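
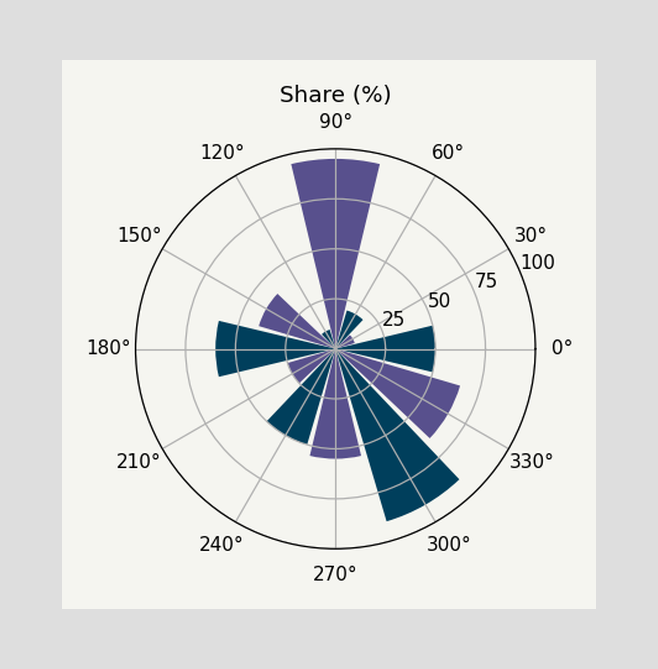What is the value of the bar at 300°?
90%

The bar at 300° reaches 90% on the radial axis.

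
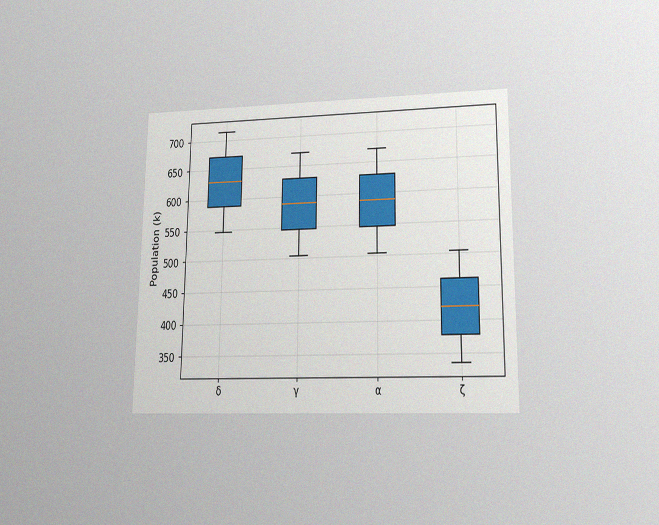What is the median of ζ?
420k

The chart is viewed at a slight angle, with some photo noise. The median line in the ζ box sits at 420k.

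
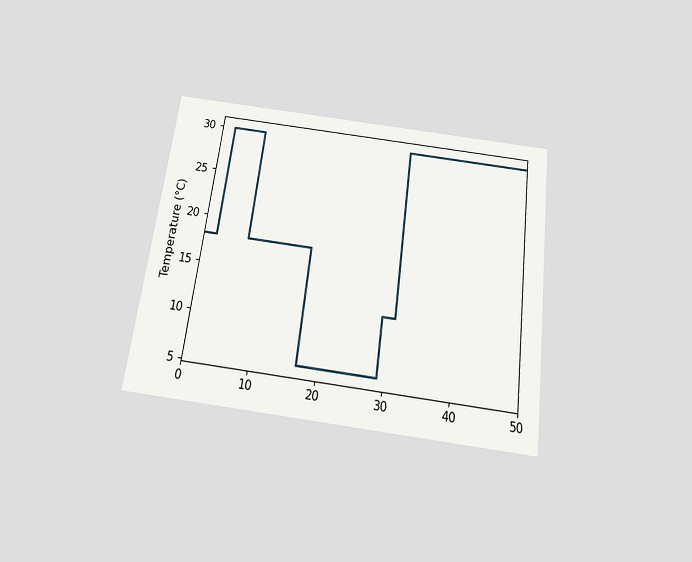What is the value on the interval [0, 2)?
The chart is tilted about 7° clockwise and viewed slightly from below. On [0, 2) the step sits at 18°C.

18°C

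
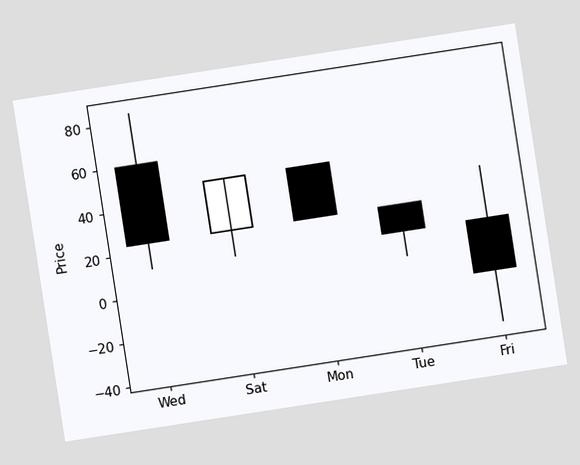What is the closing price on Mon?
24

The chart is tilted about 9° counter-clockwise. The Mon candle closes at 24.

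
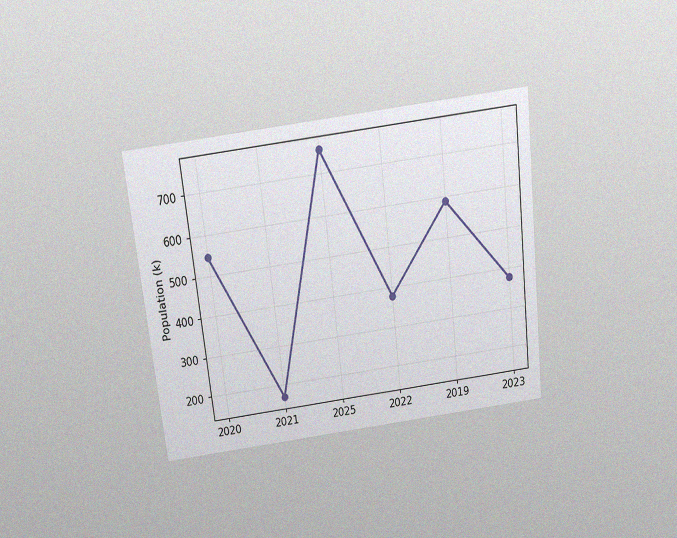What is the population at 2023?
378k

The chart is tilted about 7° counter-clockwise and viewed slightly from above, with some photo noise. At 2023, the line is at 378k.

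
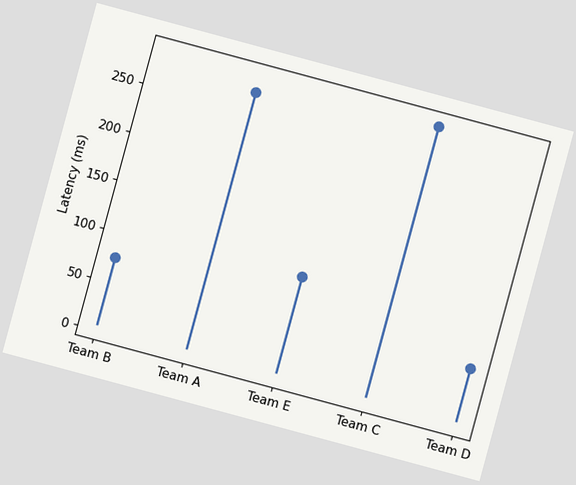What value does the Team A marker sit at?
The chart is tilted about 15° clockwise. The Team A marker sits at 270ms.

270ms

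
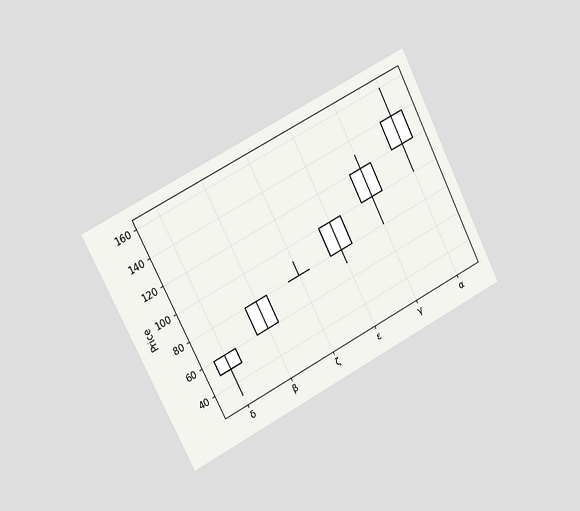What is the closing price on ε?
The chart is tilted about 27° counter-clockwise and viewed slightly from the left. The ε candle closes at 100.

100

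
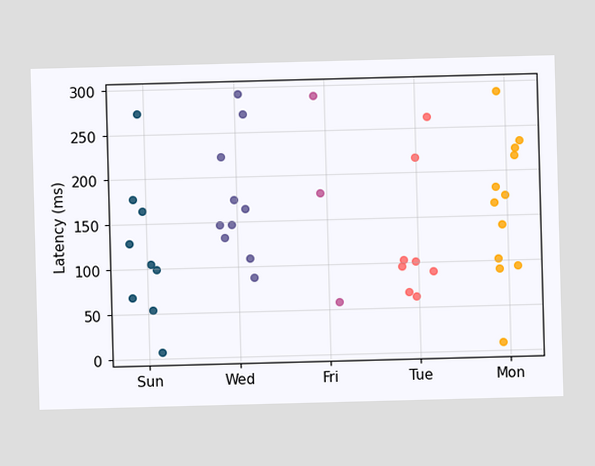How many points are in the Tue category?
8

Counting the markers in the Tue column gives 8.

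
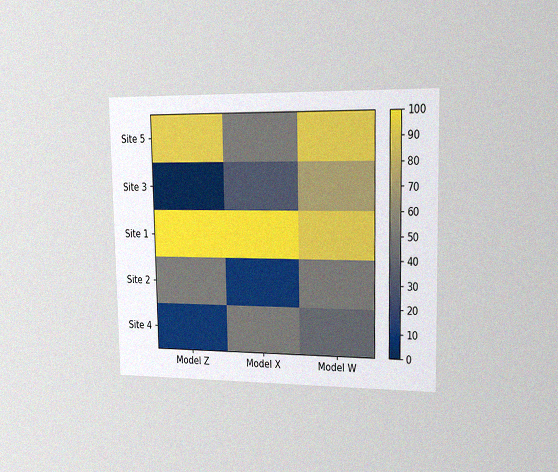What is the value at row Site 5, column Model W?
90

The chart is viewed slightly from the right, with some photo noise. Matching cell (Site 5, Model W) against the colorbar gives 90.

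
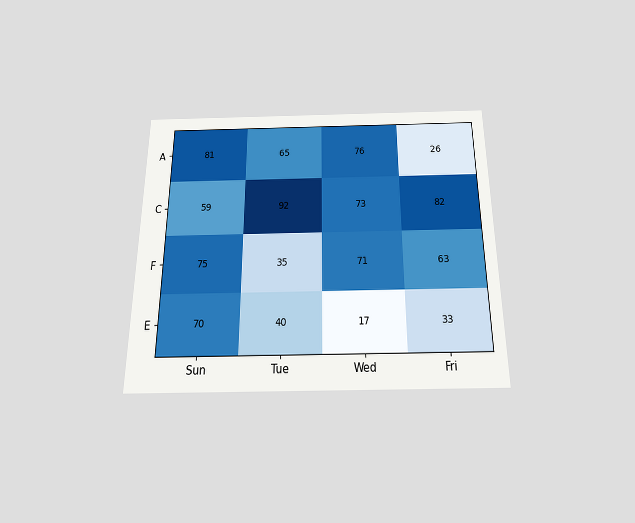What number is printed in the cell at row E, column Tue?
The chart is viewed slightly from below. The (E, Tue) cell reads 40.

40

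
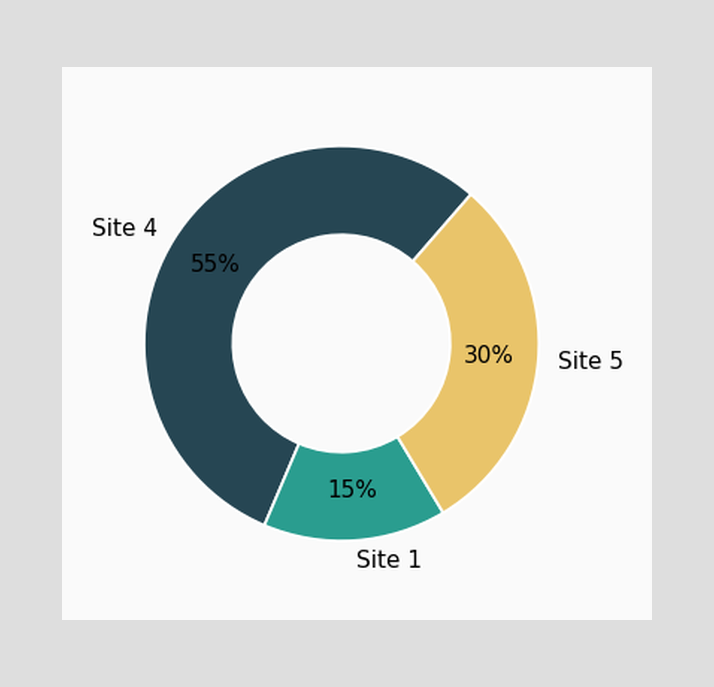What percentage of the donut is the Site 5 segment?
The Site 5 segment takes up 30% of the ring.

30%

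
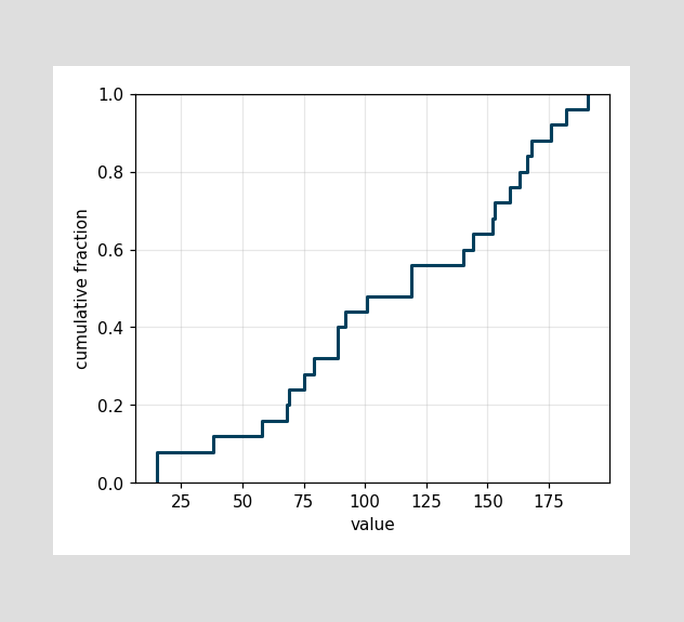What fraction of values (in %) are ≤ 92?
At x=92 the ECDF step is at 44%.

44%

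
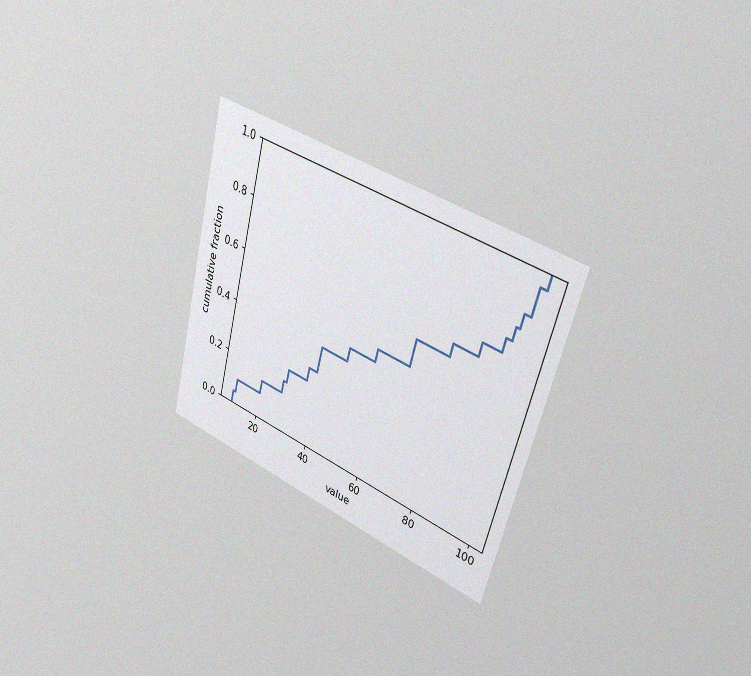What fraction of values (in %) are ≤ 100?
100%

The chart is tilted about 15° clockwise and viewed slightly from the right, with some photo noise. At x=100 the ECDF step is at 100%.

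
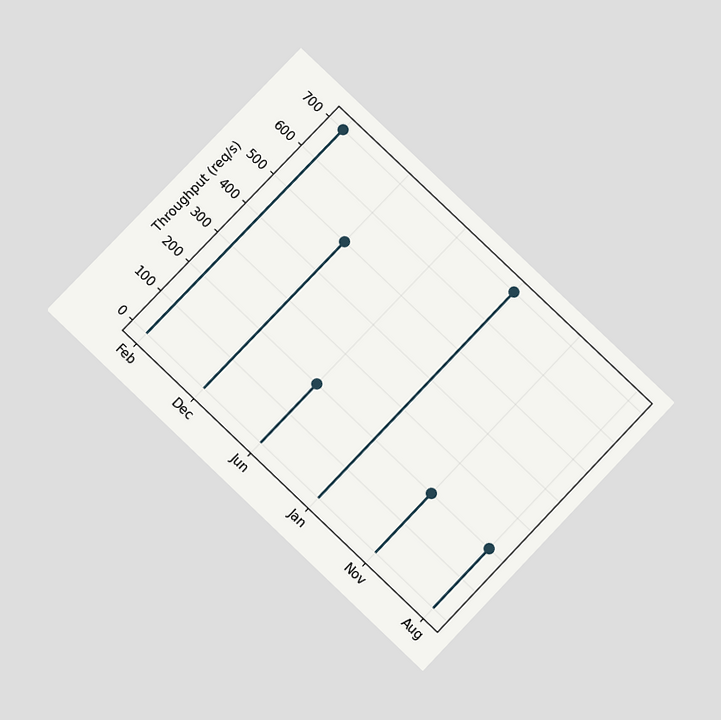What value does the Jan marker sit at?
700req/s

The chart is tilted about 44° clockwise and viewed slightly from below. The Jan marker sits at 700req/s.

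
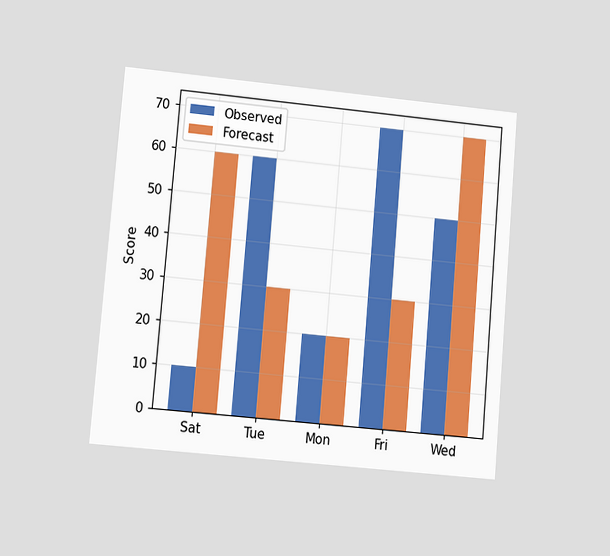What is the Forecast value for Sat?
The chart is tilted about 5° clockwise and viewed at a slight angle. The Forecast bar at Sat reaches 60 on the y-axis.

60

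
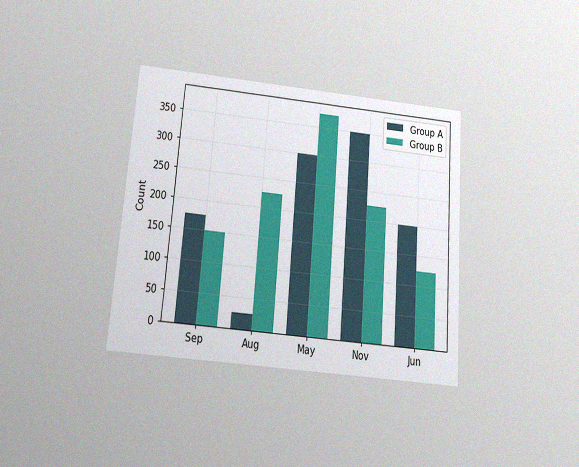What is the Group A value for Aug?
The chart is tilted about 4° clockwise and viewed slightly from below, with some photo noise. The Group A bar at Aug reaches 25 on the y-axis.

25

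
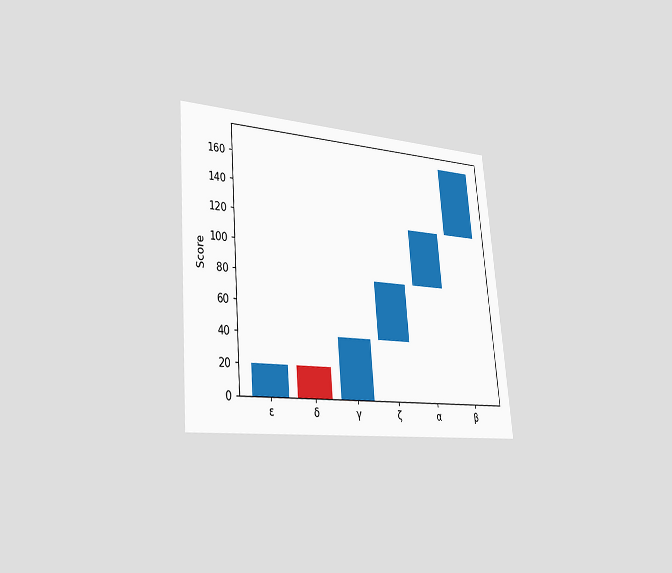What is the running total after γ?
The chart is tilted about 5° counter-clockwise and viewed slightly from the left. After γ the running total reaches 40.

40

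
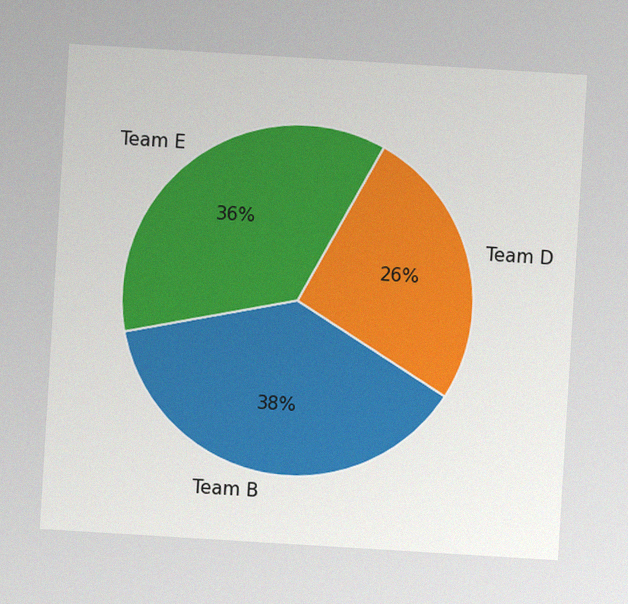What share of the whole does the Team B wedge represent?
The chart is tilted about 3° clockwise, with some photo noise. The Team B slice takes up 38% of the pie.

38%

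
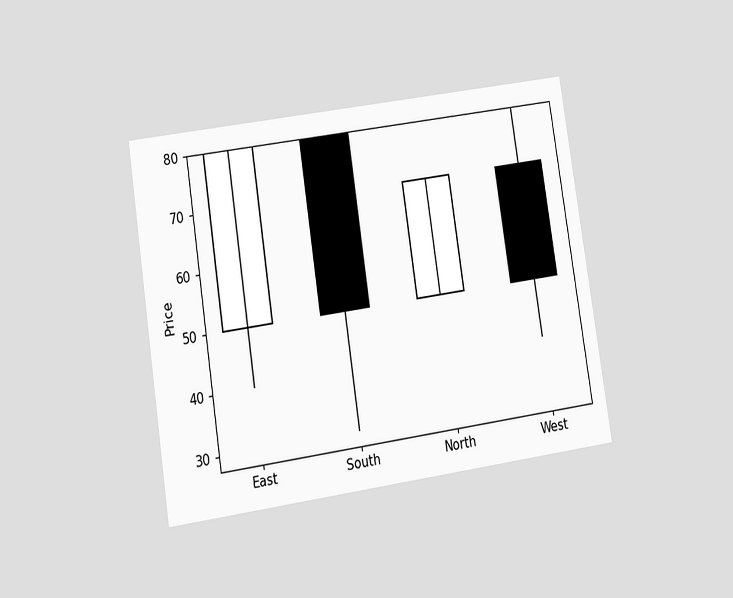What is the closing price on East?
80

The chart is tilted about 9° counter-clockwise and viewed at a slight angle. The East candle closes at 80.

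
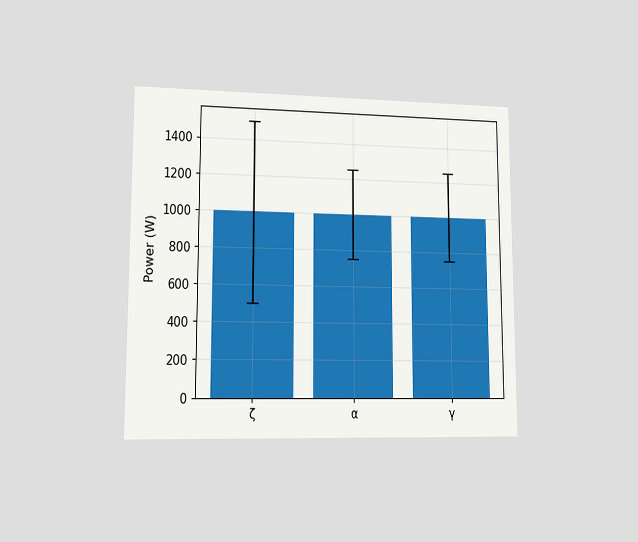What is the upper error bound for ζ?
The chart is viewed at a slight angle. The ζ bar's upper whisker reaches 1500W.

1500W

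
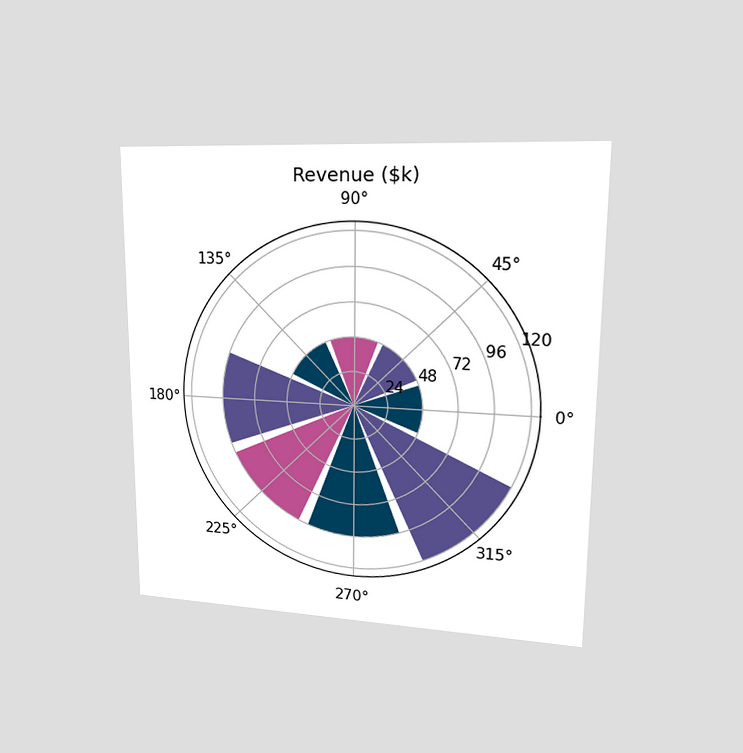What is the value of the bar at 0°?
The chart is viewed at a slight angle. The bar at 0° reaches $48k on the radial axis.

$48k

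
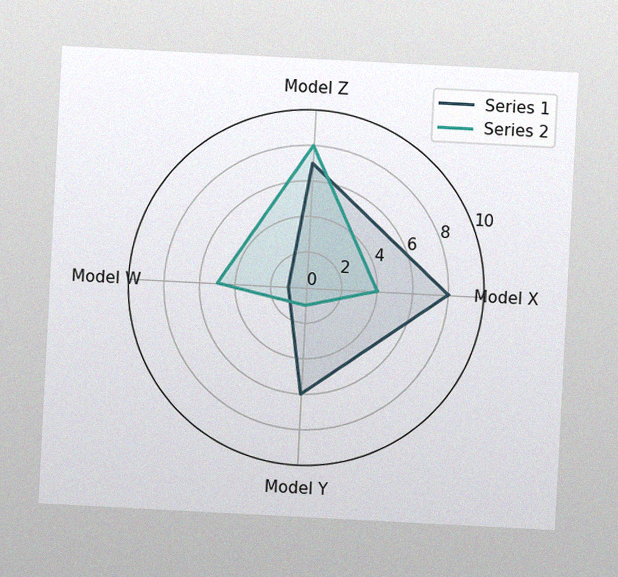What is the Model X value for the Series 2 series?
4

The chart is tilted about 3° clockwise, with some photo noise. On the Model X axis, Series 2 reaches 4.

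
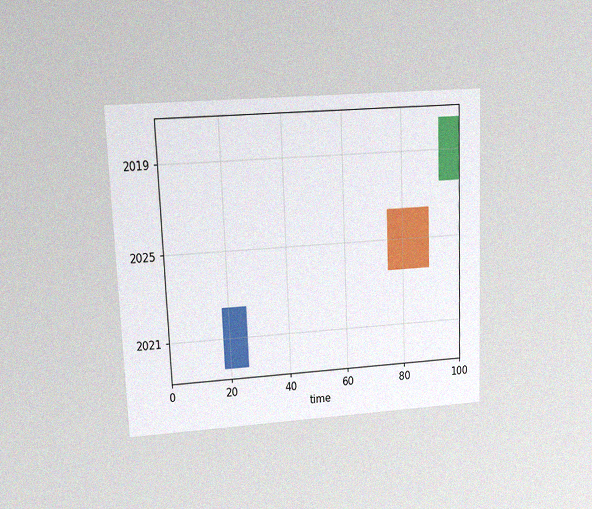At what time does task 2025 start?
The chart is tilted about 2° counter-clockwise and viewed at a slight angle, with some photo noise. The 2025 bar begins at t=75.

75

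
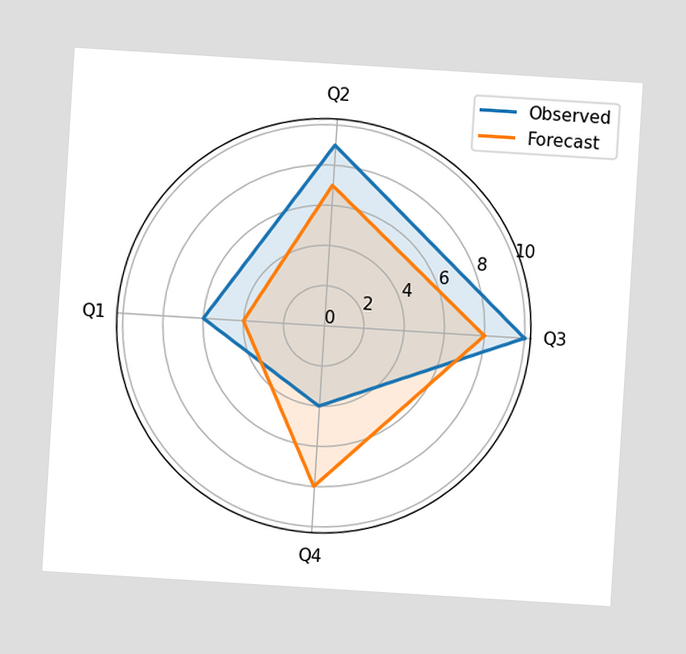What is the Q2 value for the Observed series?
The chart is tilted about 4° clockwise. On the Q2 axis, Observed reaches 9.

9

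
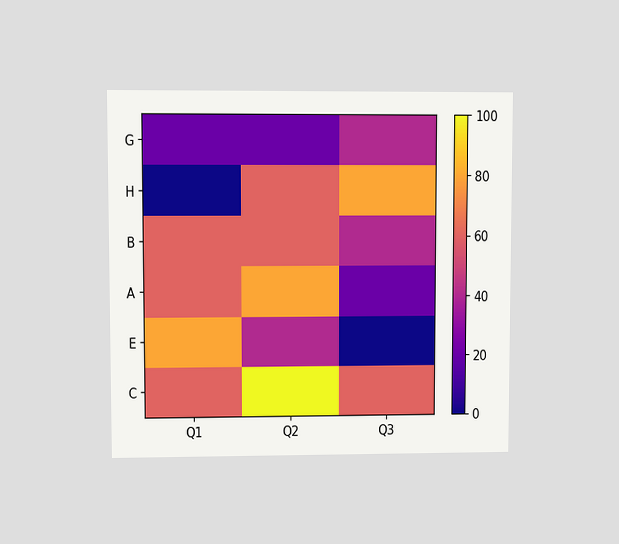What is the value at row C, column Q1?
60

The chart is viewed at a slight angle. Matching cell (C, Q1) against the colorbar gives 60.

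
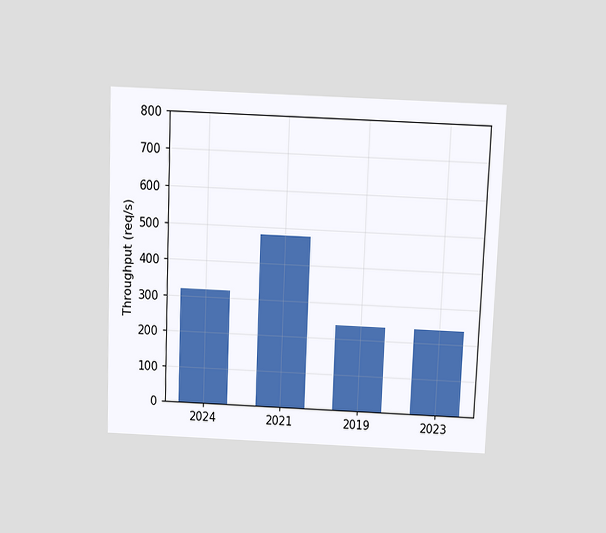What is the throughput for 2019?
240req/s

The chart is tilted about 2° clockwise and viewed slightly from above. Reading along the chart's y-axis, the 2019 bar reaches 240req/s.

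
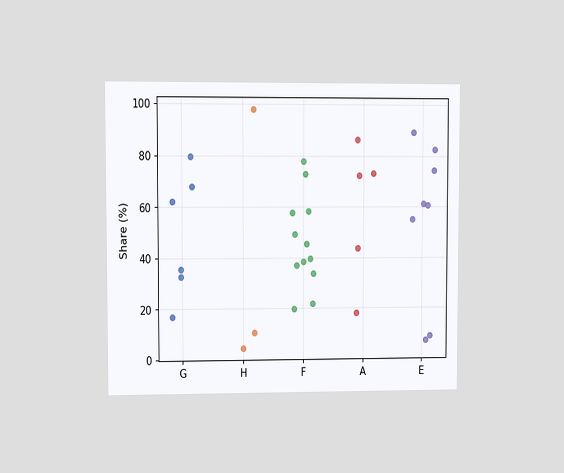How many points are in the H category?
3

The chart is viewed at a slight angle. Counting the markers in the H column gives 3.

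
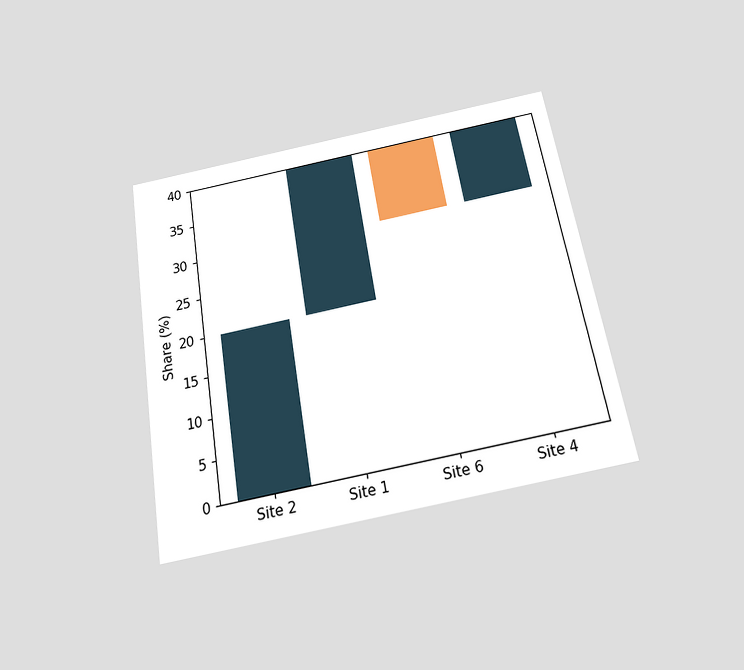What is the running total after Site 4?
The chart is tilted about 10° counter-clockwise and viewed slightly from below. After Site 4 the running total reaches 40%.

40%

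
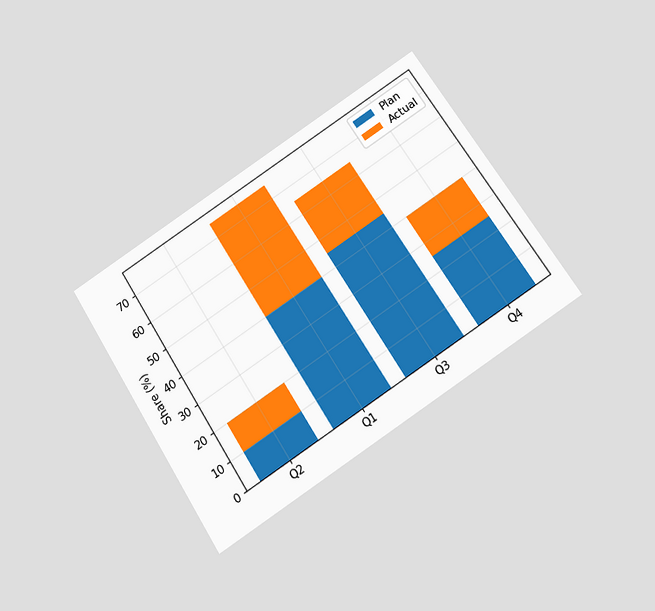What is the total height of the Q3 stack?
The chart is tilted about 33° counter-clockwise and viewed slightly from below. The Q3 stack's top reaches 65% on the y-axis.

65%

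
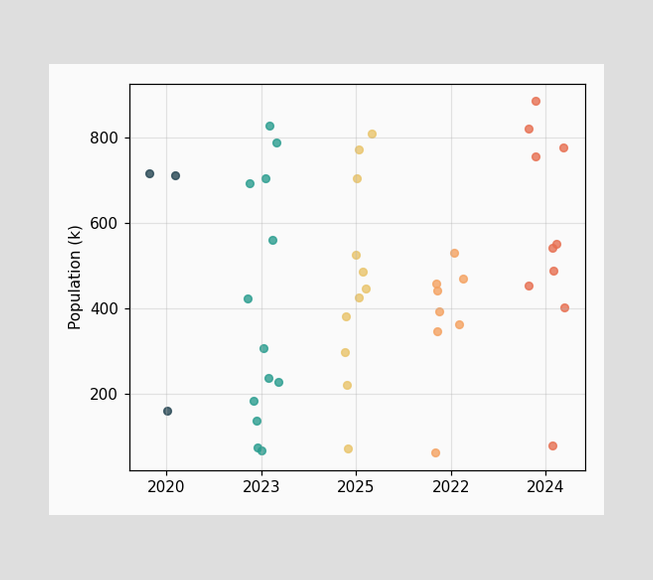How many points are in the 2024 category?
Counting the markers in the 2024 column gives 10.

10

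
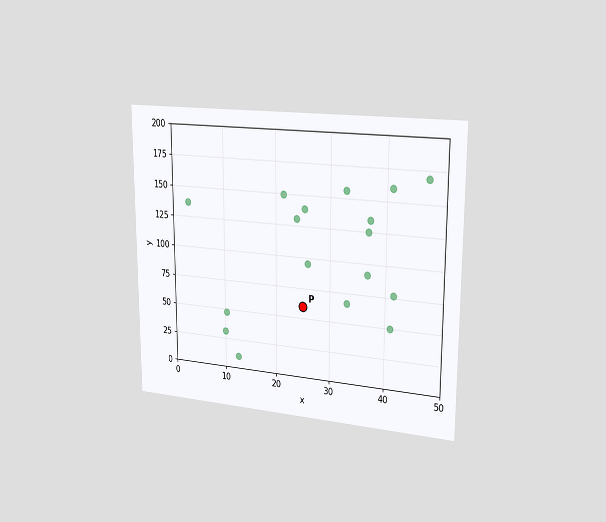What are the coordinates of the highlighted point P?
The chart is viewed slightly from the right. Following the gridlines from P to each axis, P sits at (25, 60).

(25, 60)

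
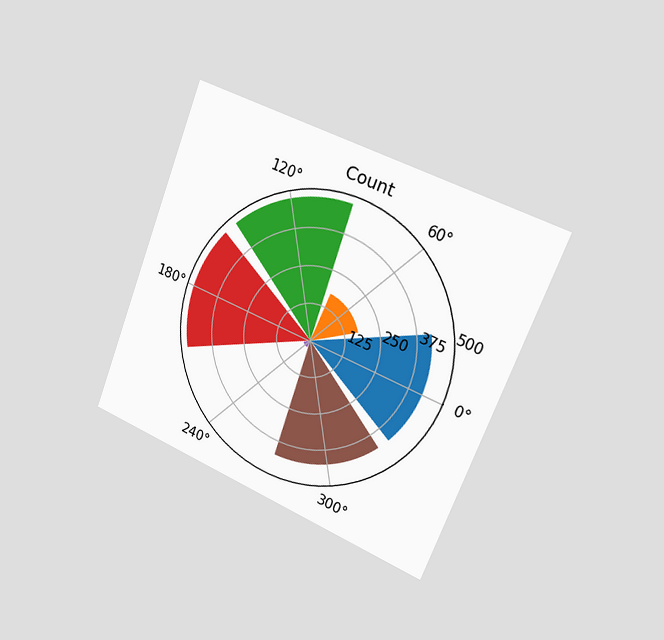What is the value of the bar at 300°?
The chart is tilted about 22° clockwise and viewed slightly from the right. The bar at 300° reaches 425 on the radial axis.

425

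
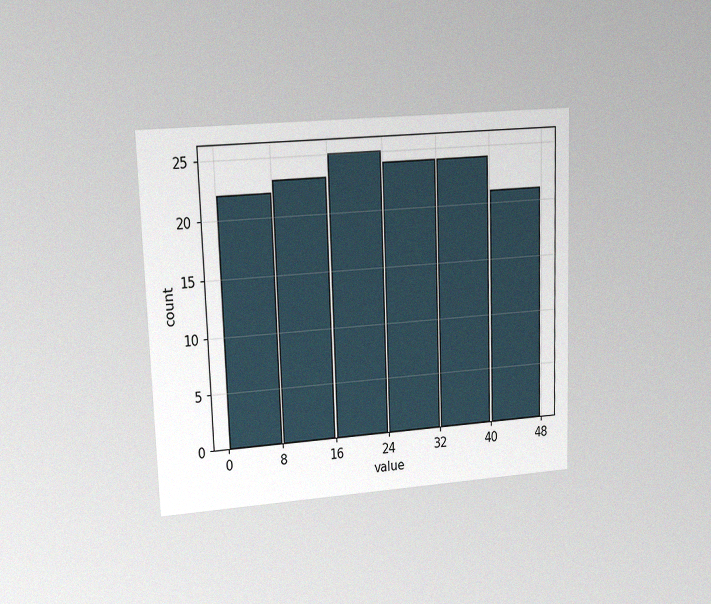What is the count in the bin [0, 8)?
The chart is tilted about 2° counter-clockwise and viewed at a slight angle, with some photo noise. The [0, 8) bin has height 22.

22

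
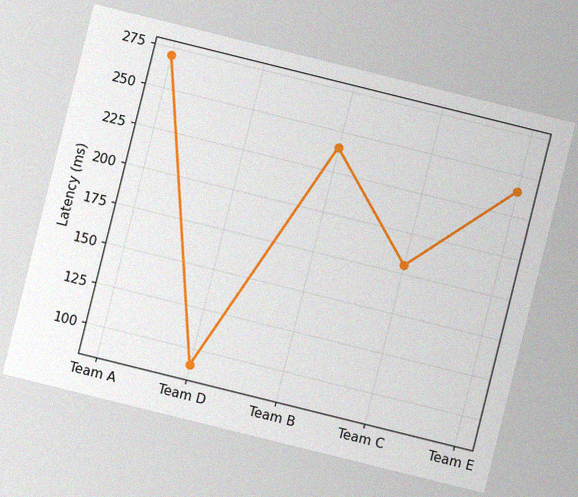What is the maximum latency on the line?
The chart is tilted about 14° clockwise, with some photo noise. The highest point is at Team A, and reading across to the y-axis gives 270ms.

270ms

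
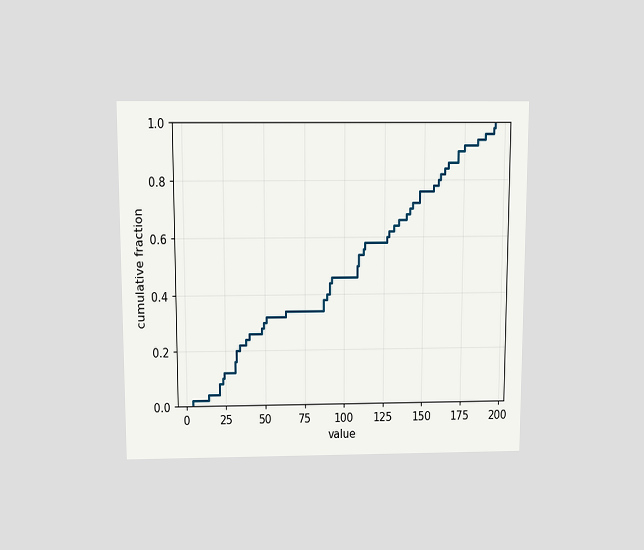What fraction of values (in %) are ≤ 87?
The chart is viewed slightly from above. At x=87 the ECDF step is at 38%.

38%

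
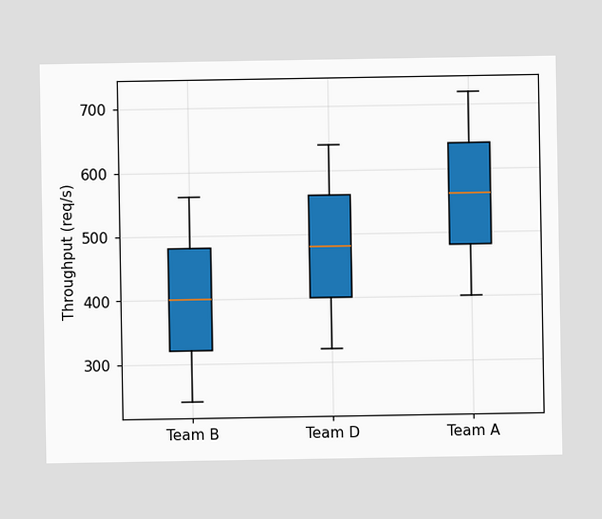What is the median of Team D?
480req/s

The median line in the Team D box sits at 480req/s.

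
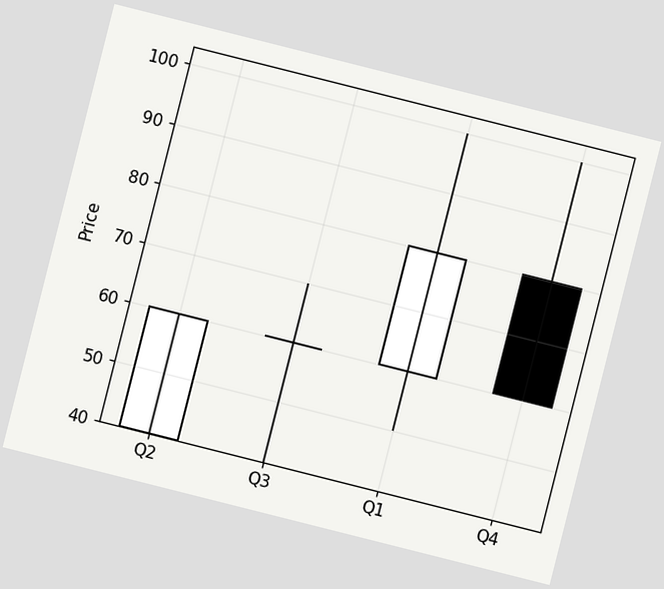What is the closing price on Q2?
The chart is tilted about 14° clockwise. The Q2 candle closes at 60.

60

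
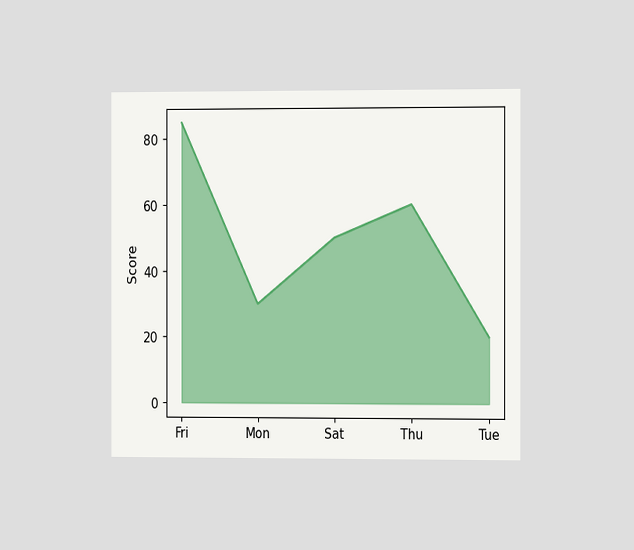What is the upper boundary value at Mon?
The chart is viewed slightly from the right. At Mon the upper boundary is at 30.

30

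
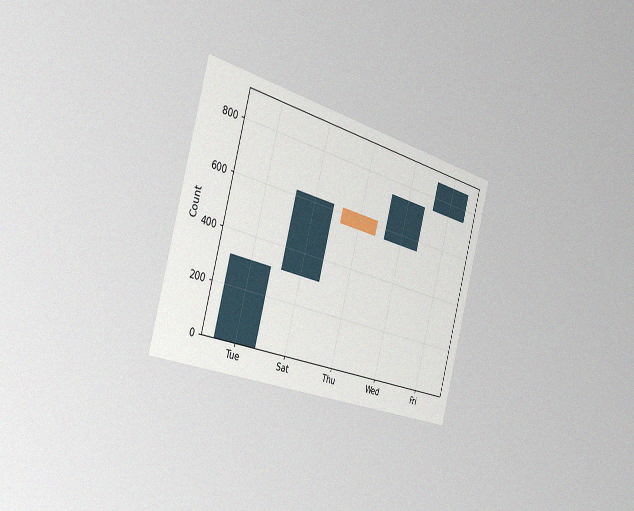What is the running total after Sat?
The chart is tilted about 15° clockwise and viewed slightly from the left, with some photo noise. After Sat the running total reaches 620.

620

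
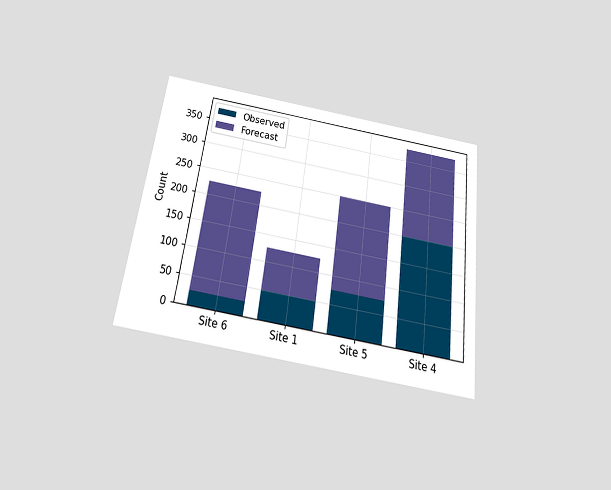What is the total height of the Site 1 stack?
The chart is tilted about 7° clockwise and viewed slightly from below. The Site 1 stack's top reaches 125 on the y-axis.

125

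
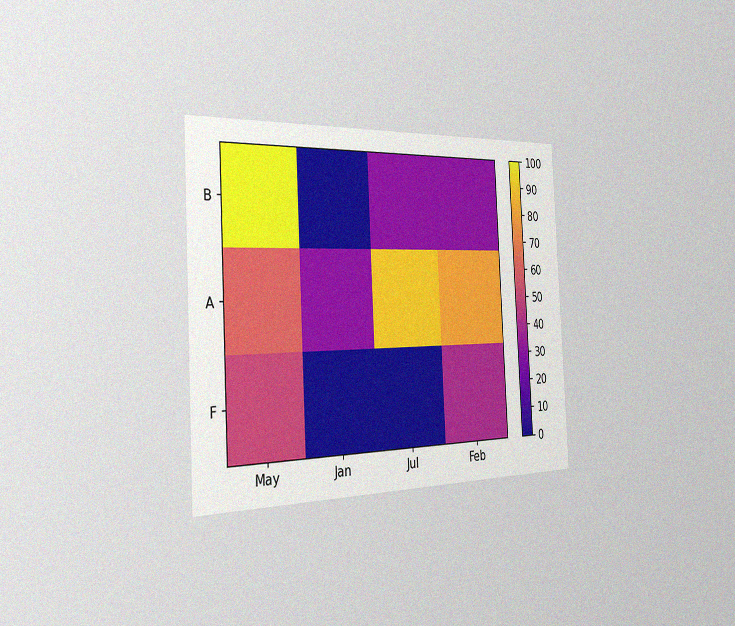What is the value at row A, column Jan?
30

The chart is tilted about 3° counter-clockwise and viewed slightly from the left, with some photo noise. Matching cell (A, Jan) against the colorbar gives 30.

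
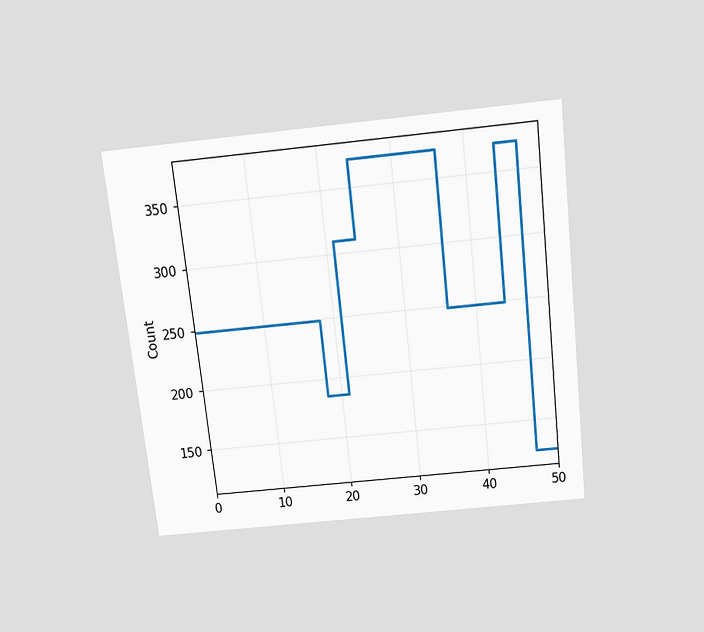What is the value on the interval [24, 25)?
372

The chart is tilted about 6° counter-clockwise and viewed slightly from above. On [24, 25) the step sits at 372.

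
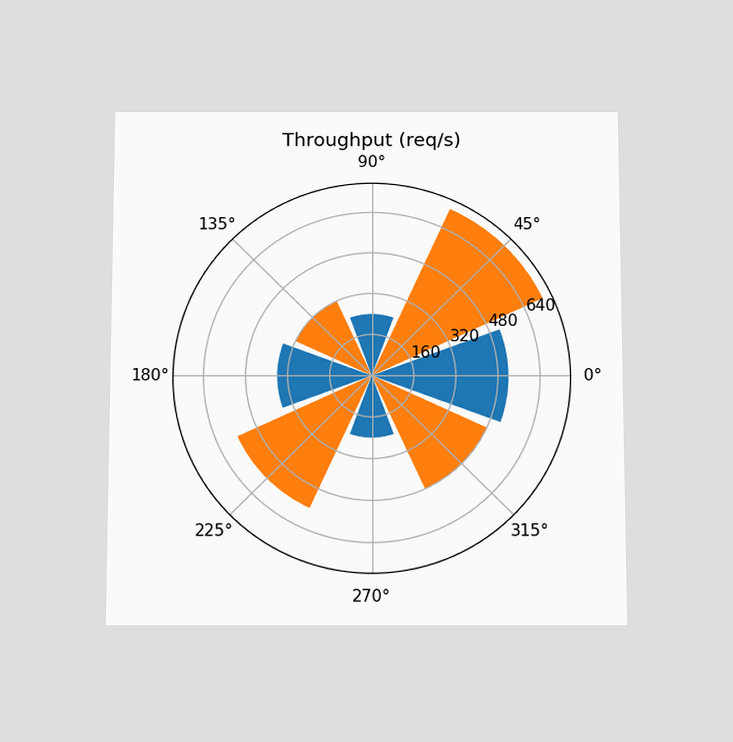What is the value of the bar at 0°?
520req/s

The chart is viewed slightly from below. The bar at 0° reaches 520req/s on the radial axis.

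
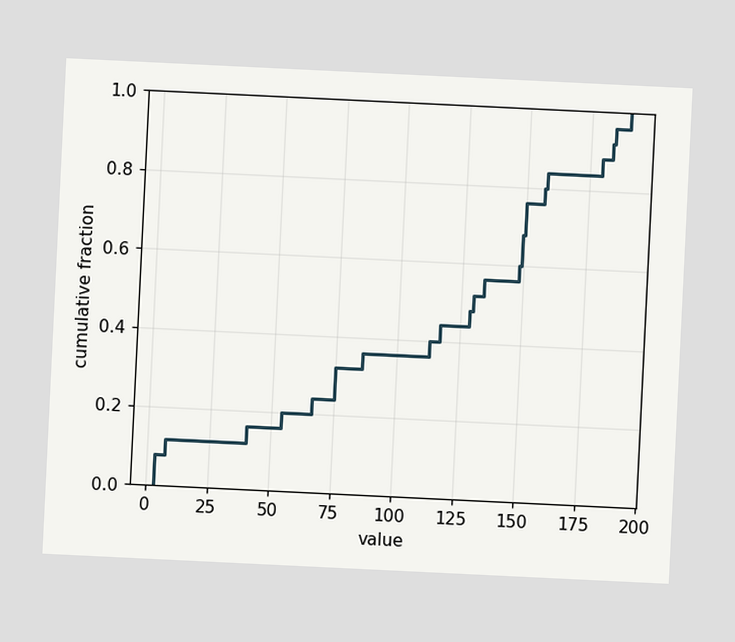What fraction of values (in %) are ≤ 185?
The chart is tilted about 3° clockwise. At x=185 the ECDF step is at 96%.

96%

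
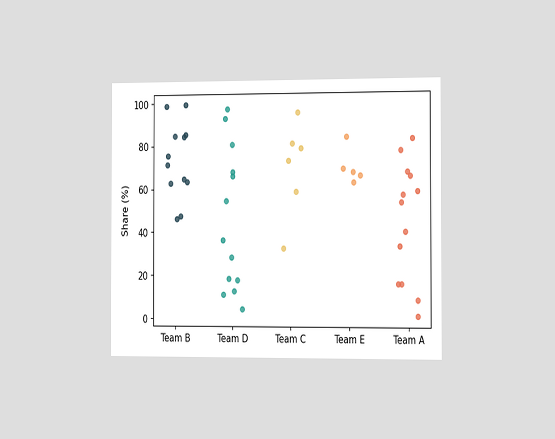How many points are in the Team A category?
13

The chart is viewed slightly from the right. Counting the markers in the Team A column gives 13.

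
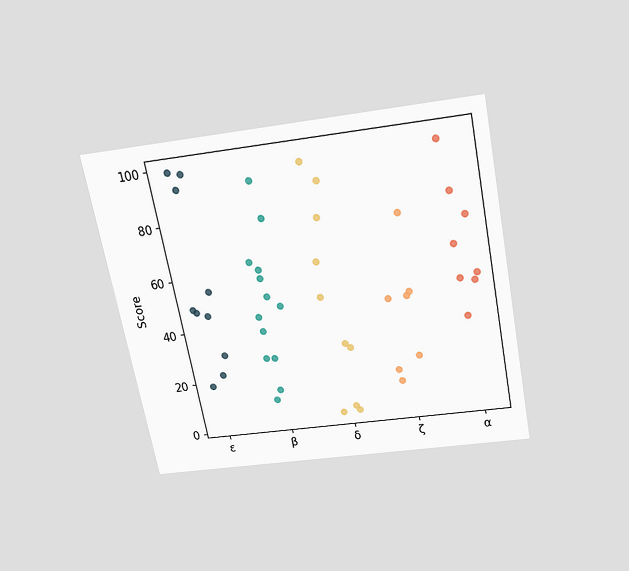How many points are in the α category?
The chart is tilted about 11° counter-clockwise and viewed slightly from above. Counting the markers in the α column gives 8.

8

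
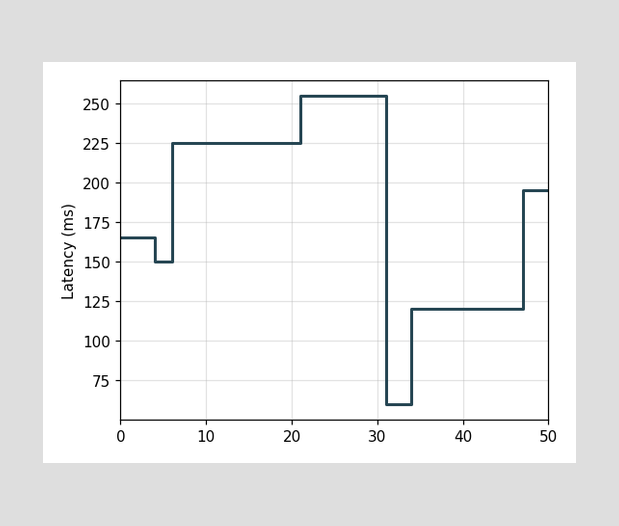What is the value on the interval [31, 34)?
On [31, 34) the step sits at 60ms.

60ms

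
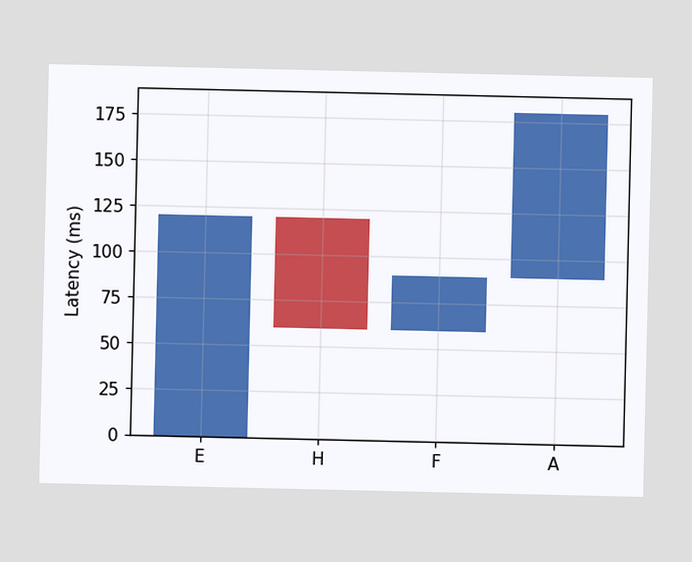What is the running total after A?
180ms

After A the running total reaches 180ms.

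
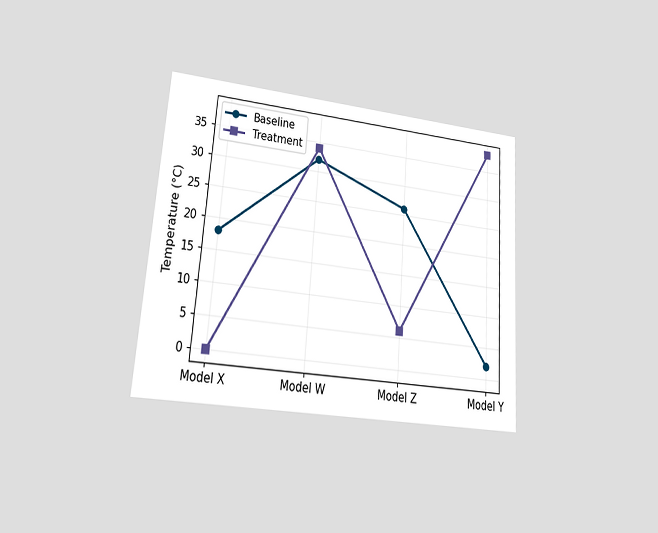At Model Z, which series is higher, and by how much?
The chart is tilted about 4° clockwise and viewed at a slight angle. At Model Z, Baseline sits above the other line by 20°C.

Baseline, by 20°C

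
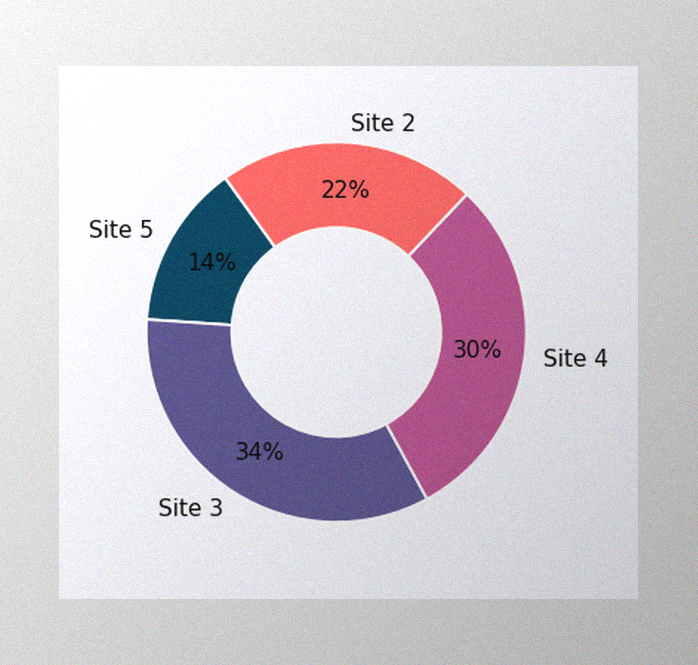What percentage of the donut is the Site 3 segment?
The image has some photo noise and uneven lighting. The Site 3 segment takes up 34% of the ring.

34%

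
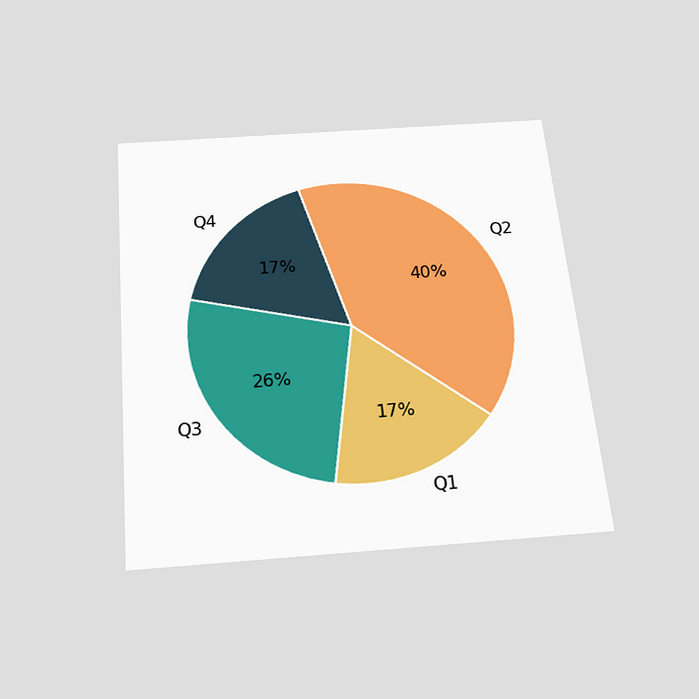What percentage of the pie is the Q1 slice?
The chart is tilted about 5° counter-clockwise and viewed slightly from below. The Q1 slice takes up 17% of the pie.

17%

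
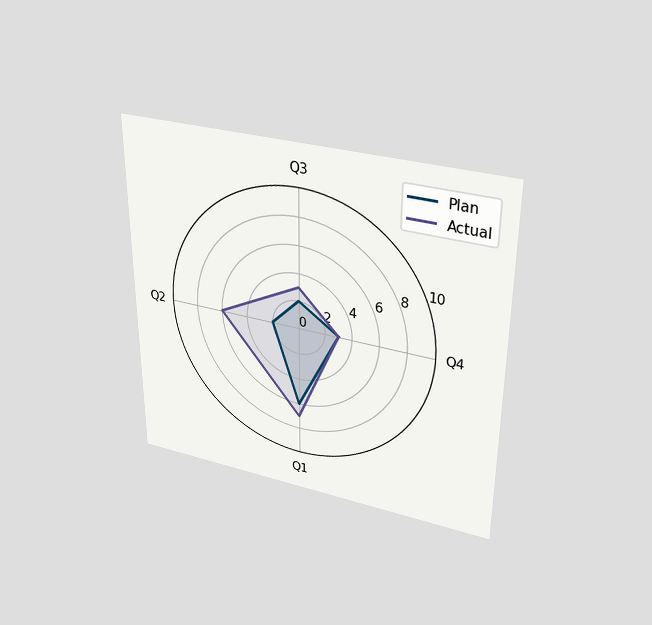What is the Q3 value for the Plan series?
2

The chart is viewed slightly from above. On the Q3 axis, Plan reaches 2.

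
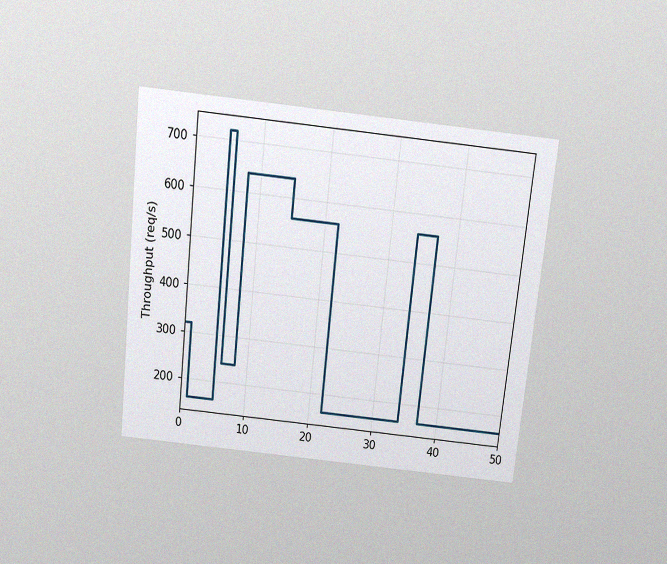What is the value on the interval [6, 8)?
240req/s

The chart is tilted about 6° clockwise and viewed slightly from above, with some photo noise. On [6, 8) the step sits at 240req/s.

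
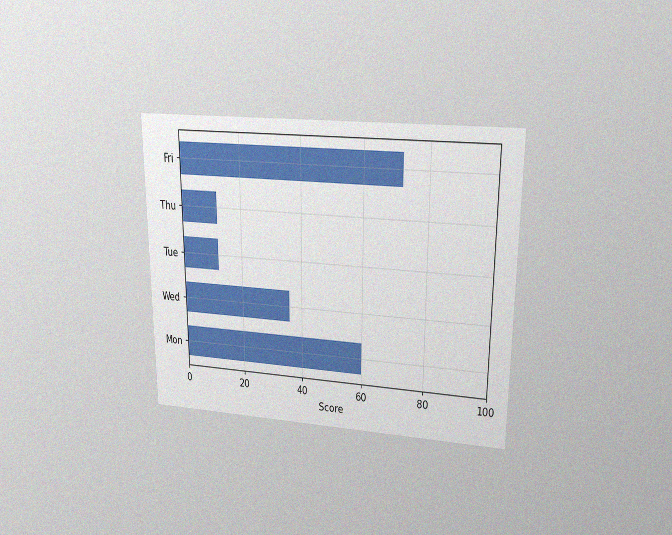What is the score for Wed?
36

The chart is viewed at a slight angle, with some photo noise. Reading along the chart's x-axis, the Wed bar reaches 36.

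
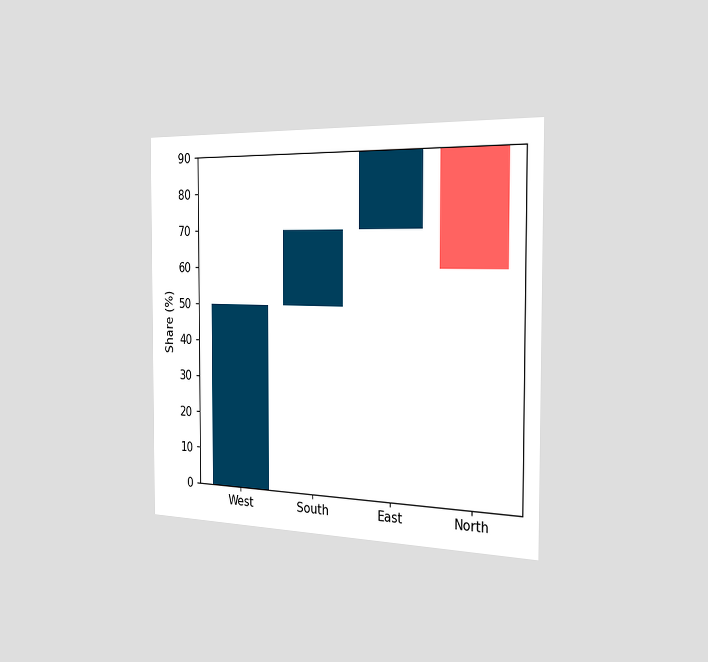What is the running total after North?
The chart is viewed slightly from the right. After North the running total reaches 60%.

60%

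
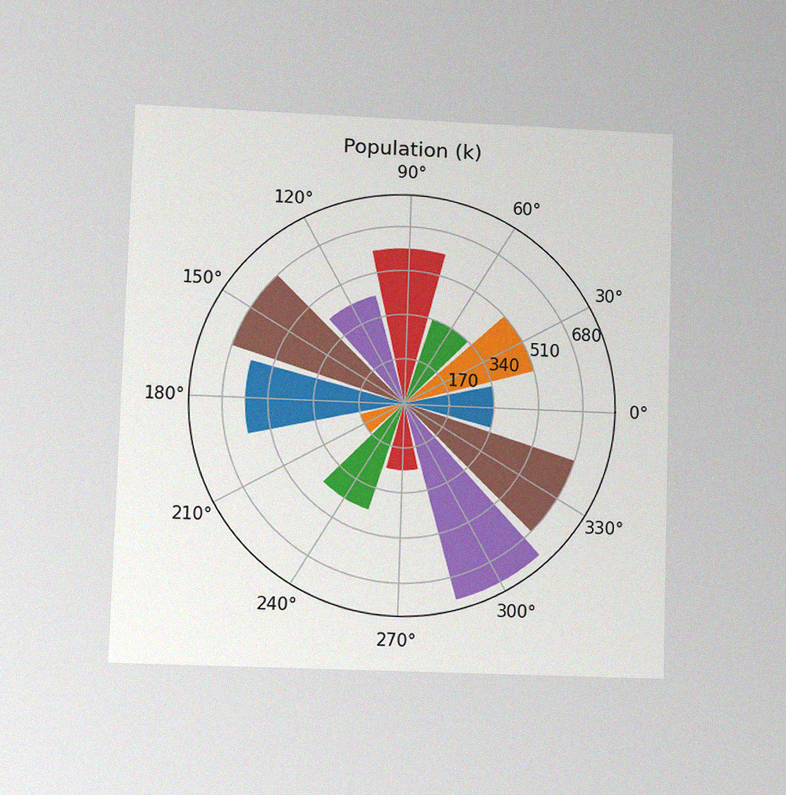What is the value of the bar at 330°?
The chart is viewed at a slight angle, with some photo noise. The bar at 330° reaches 680k on the radial axis.

680k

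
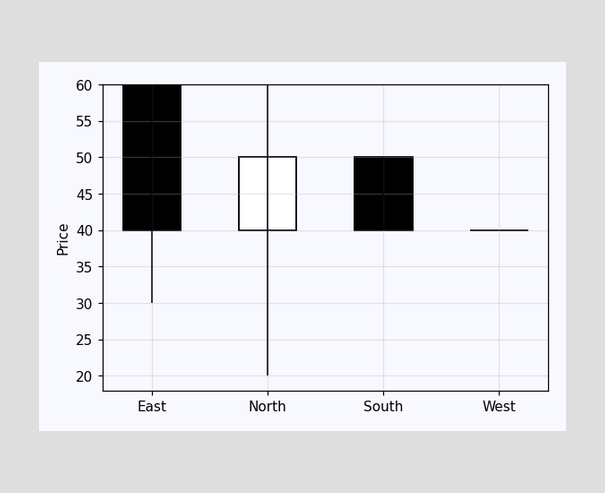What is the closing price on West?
The West candle closes at 40.

40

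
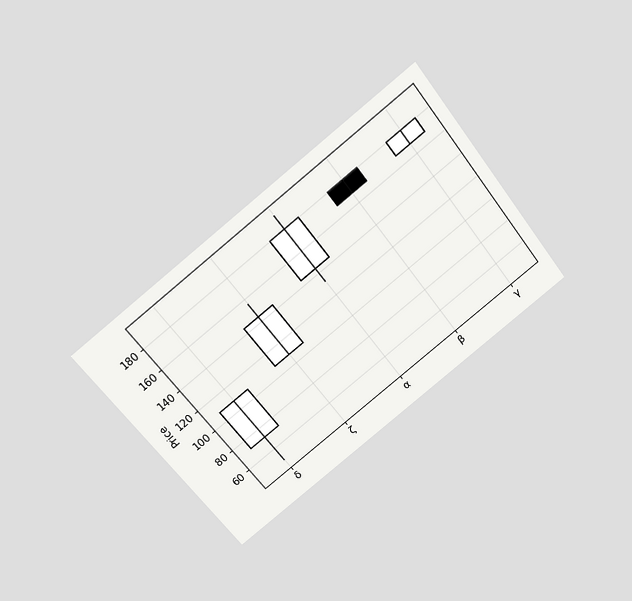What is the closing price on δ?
108

The chart is tilted about 38° counter-clockwise and viewed slightly from above. The δ candle closes at 108.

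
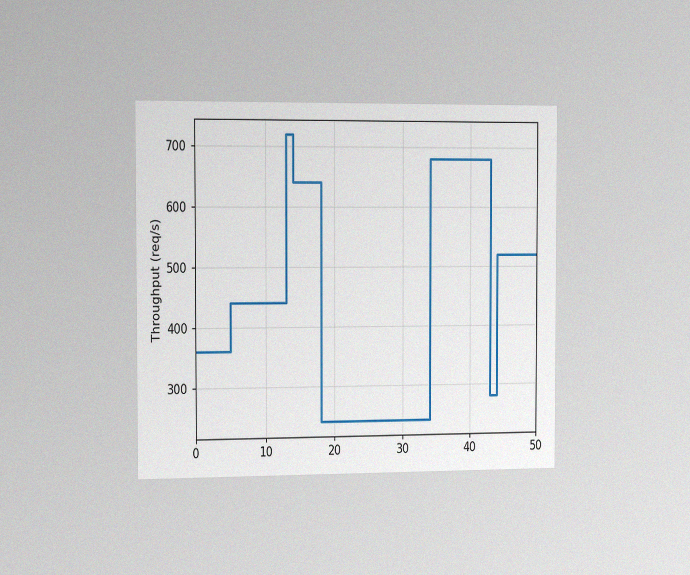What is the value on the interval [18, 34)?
240req/s

The chart is viewed slightly from the left, with some photo noise. On [18, 34) the step sits at 240req/s.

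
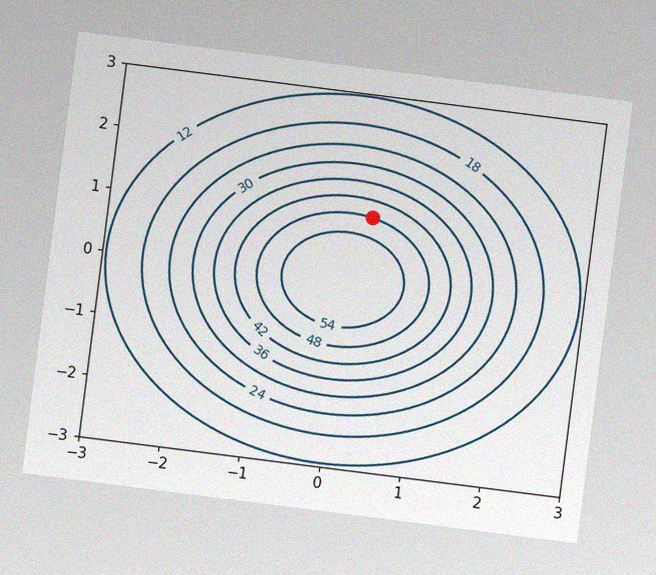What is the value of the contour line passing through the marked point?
The chart is tilted about 7° clockwise, with some photo noise. The marked point sits on the contour labelled 48.

48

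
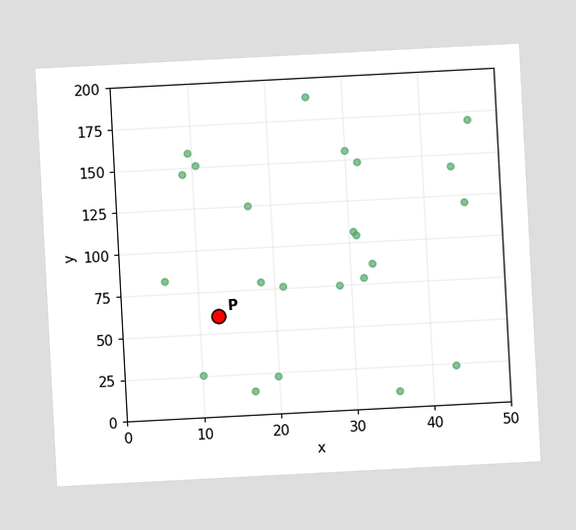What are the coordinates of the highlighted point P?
(12.5, 60)

The chart is tilted about 3° counter-clockwise. Following the gridlines from P to each axis, P sits at (12.5, 60).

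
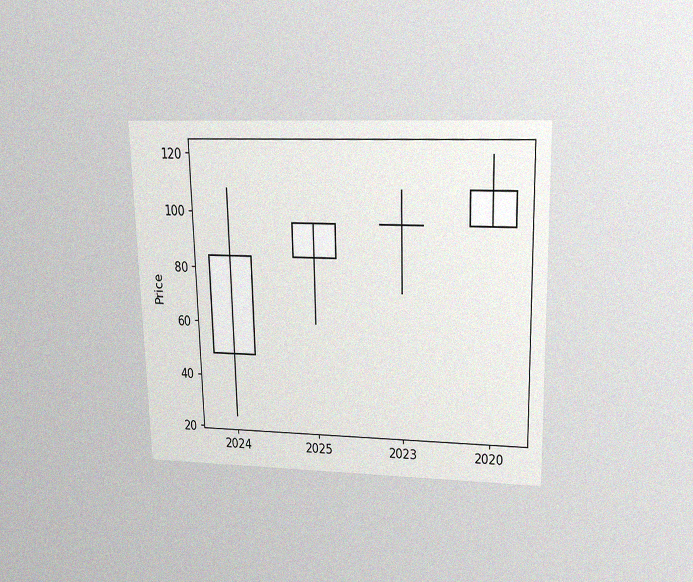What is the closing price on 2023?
96

The chart is viewed slightly from above, with some photo noise. The 2023 candle closes at 96.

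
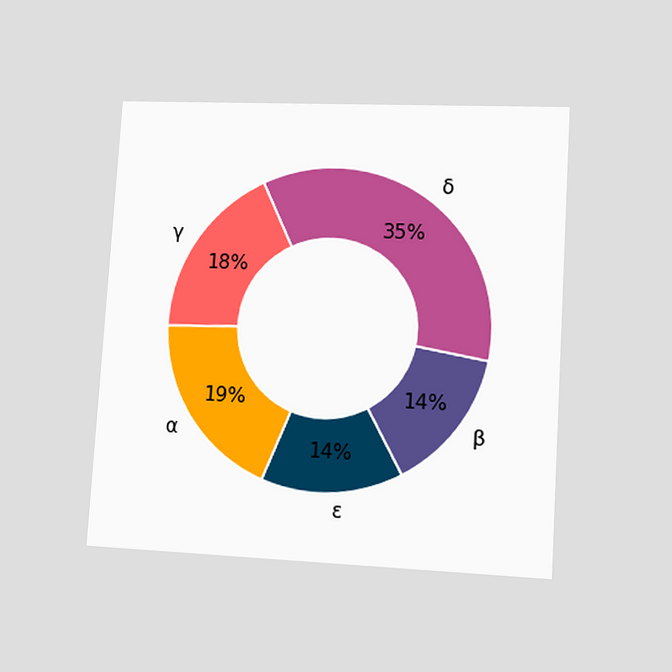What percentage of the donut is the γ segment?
18%

The chart is tilted about 3° clockwise and viewed at a slight angle. The γ segment takes up 18% of the ring.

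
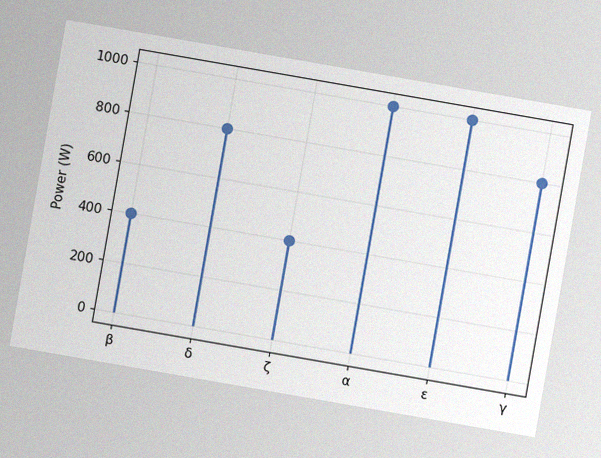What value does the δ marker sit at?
The chart is tilted about 10° clockwise, with some photo noise. The δ marker sits at 800W.

800W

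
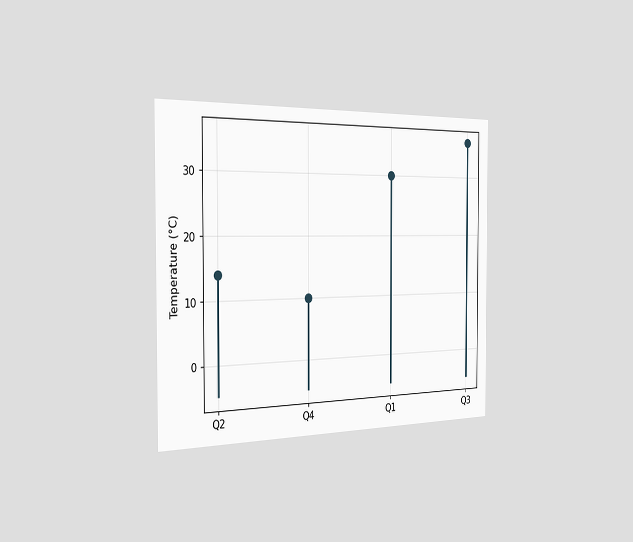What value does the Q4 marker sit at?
10°C

The chart is viewed slightly from the left. The Q4 marker sits at 10°C.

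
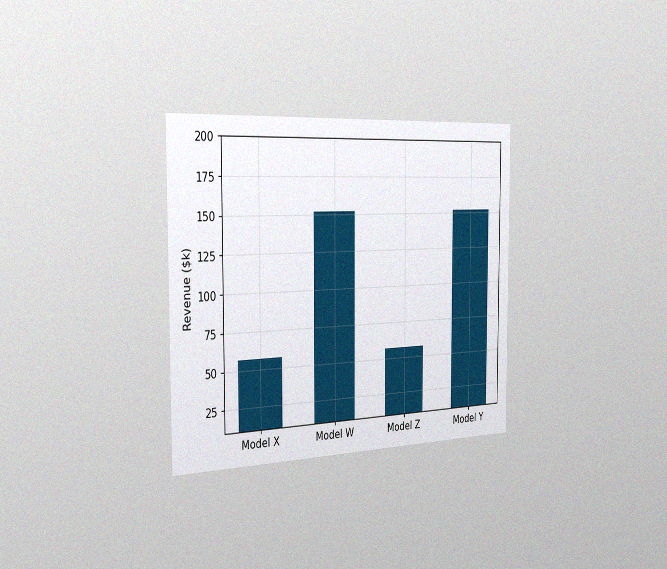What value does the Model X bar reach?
The chart is viewed slightly from the left, with some photo noise. Reading along the chart's y-axis, the Model X bar reaches $57k.

$57k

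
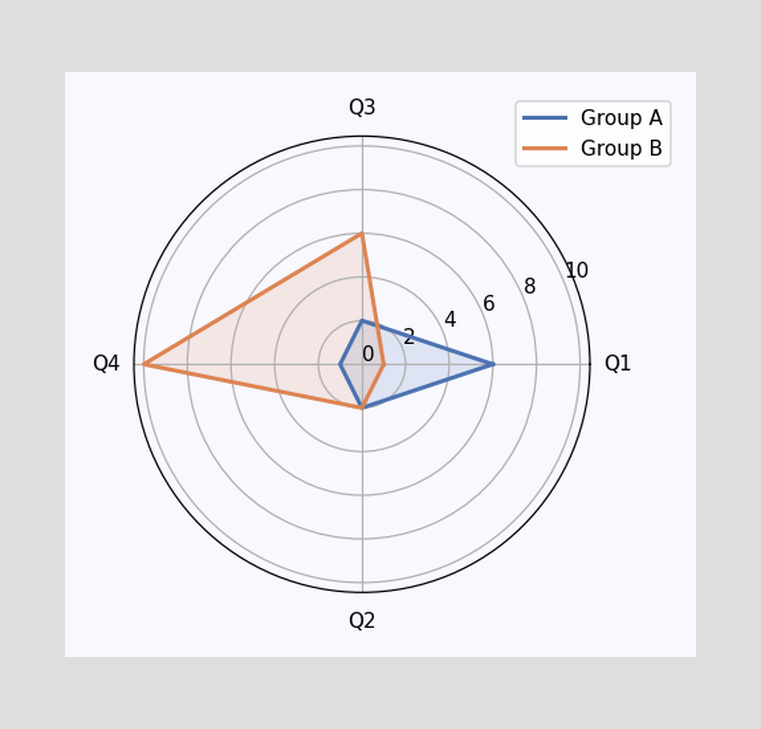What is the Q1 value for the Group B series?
On the Q1 axis, Group B reaches 1.

1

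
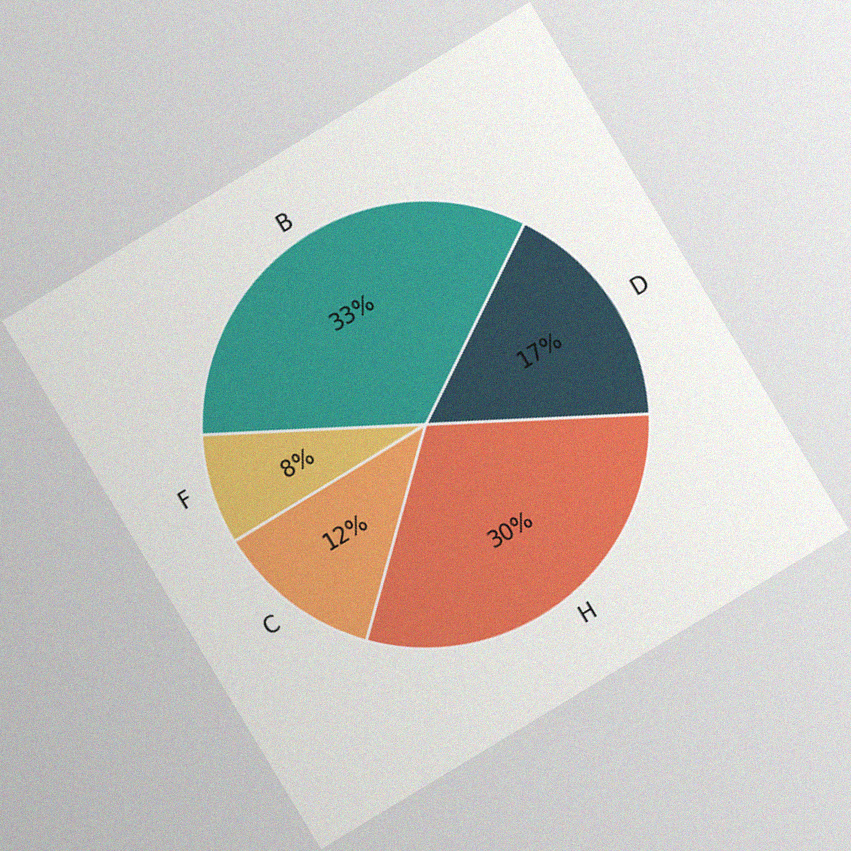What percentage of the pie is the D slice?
17%

The chart is tilted about 31° counter-clockwise, with some photo noise. The D slice takes up 17% of the pie.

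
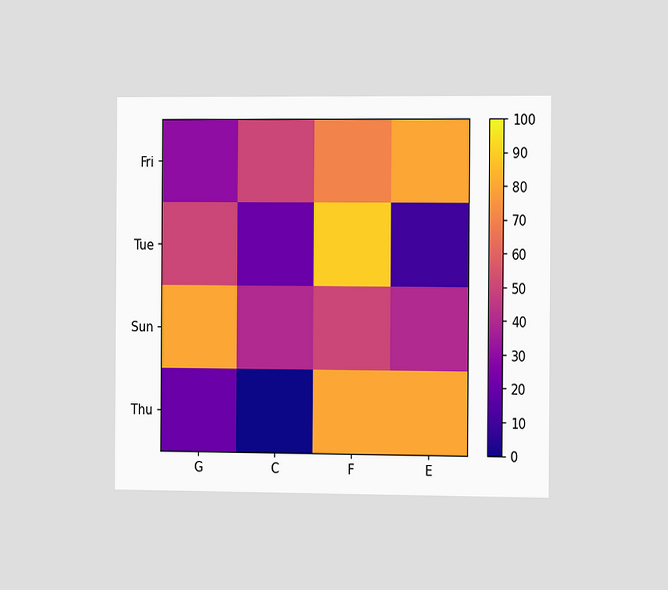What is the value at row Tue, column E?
The chart is viewed slightly from the right. Matching cell (Tue, E) against the colorbar gives 10.

10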